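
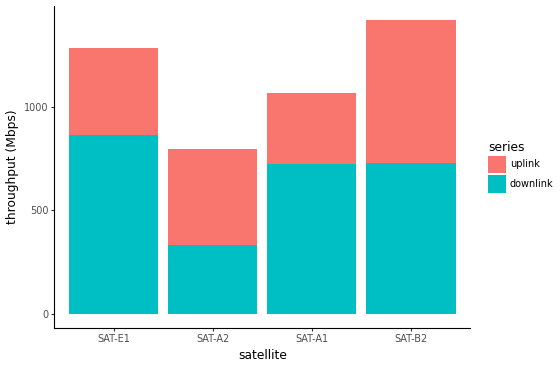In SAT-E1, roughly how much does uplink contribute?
≈ 400

uplink top ≈ 1200, bottom ≈ 800; segment ≈ 400.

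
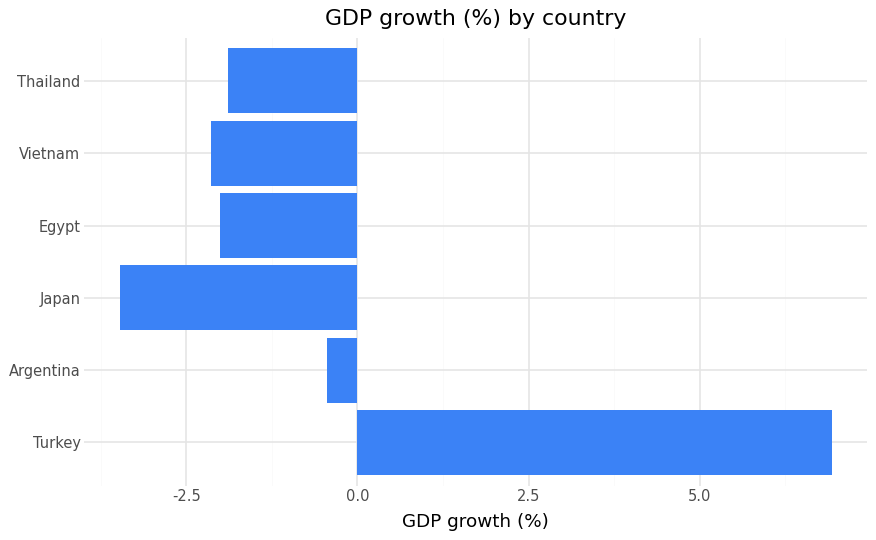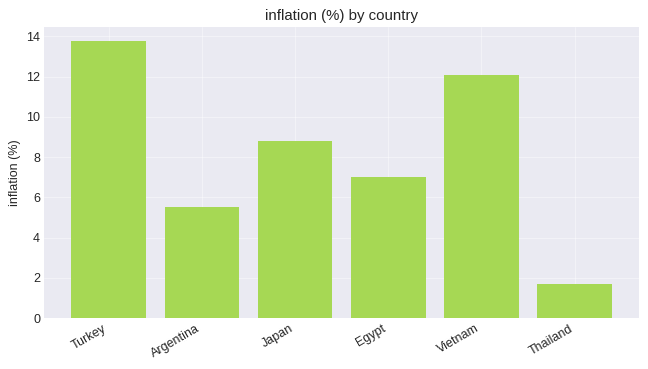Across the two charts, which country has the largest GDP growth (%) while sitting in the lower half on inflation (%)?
Argentina

Chart 2 median inflation (%) ≈ 8; below-median countries: Argentina, Egypt, Thailand. Among those, Argentina has the highest GDP growth (%) (≈ 0).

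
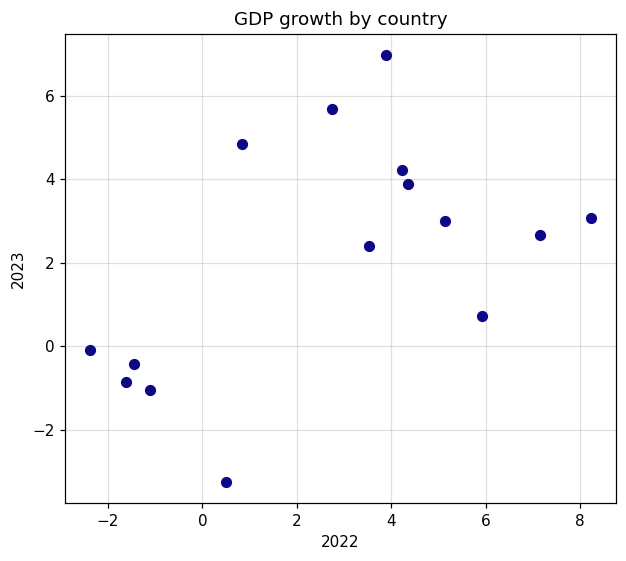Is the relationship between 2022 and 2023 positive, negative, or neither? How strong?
positive, moderate

Points are positively correlated; moderate (|r| ≈ 0.5).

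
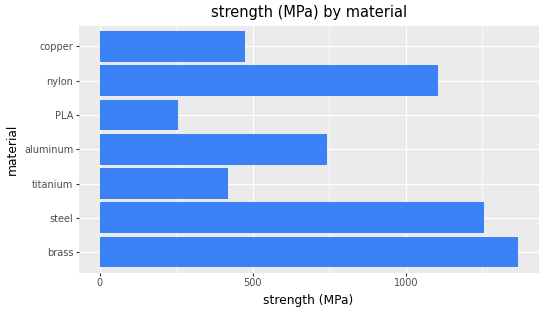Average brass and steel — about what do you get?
≈ 1300

(1400 + 1200) / 2 ≈ 1300.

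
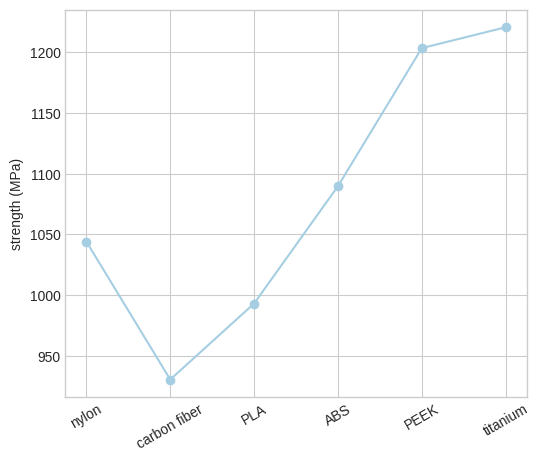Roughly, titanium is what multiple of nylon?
≈ 1.17×

titanium ≈ 1225, nylon ≈ 1050; 1225/1050 ≈ 1.17.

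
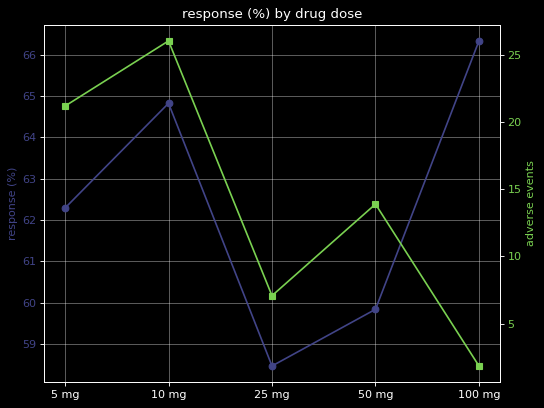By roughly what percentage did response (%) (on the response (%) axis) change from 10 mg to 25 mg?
10 mg ≈ 65, 25 mg ≈ 58; (58 − 65) / 65 ≈ -10.8%.

≈ -10.8%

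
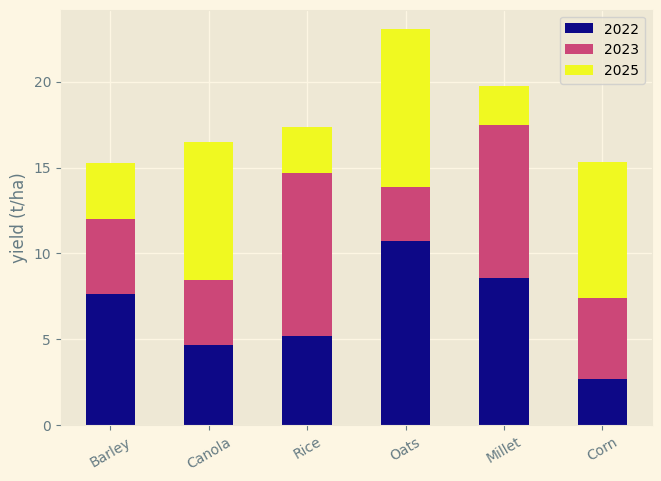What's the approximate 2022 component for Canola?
2022 top ≈ 4, bottom ≈ 0; segment ≈ 4.

≈ 4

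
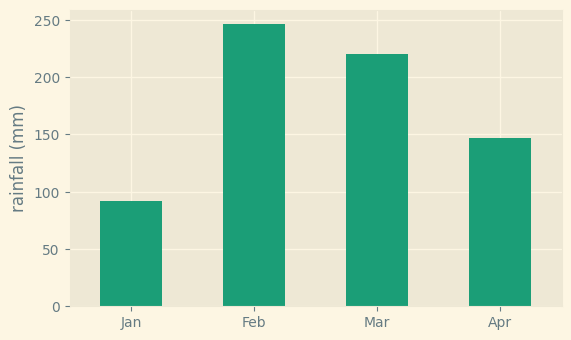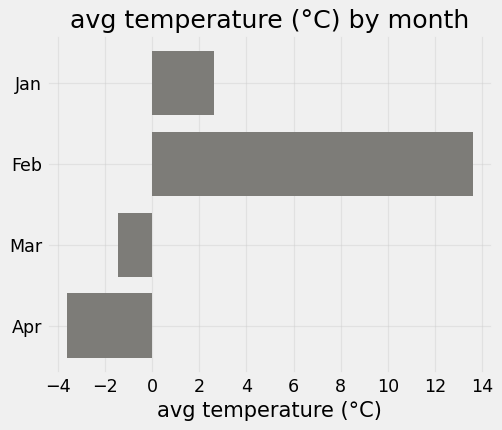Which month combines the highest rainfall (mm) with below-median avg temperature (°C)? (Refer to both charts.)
Mar

Chart 2 median avg temperature (°C) ≈ 0; below-median months: Mar, Apr. Among those, Mar has the highest rainfall (mm) (≈ 225).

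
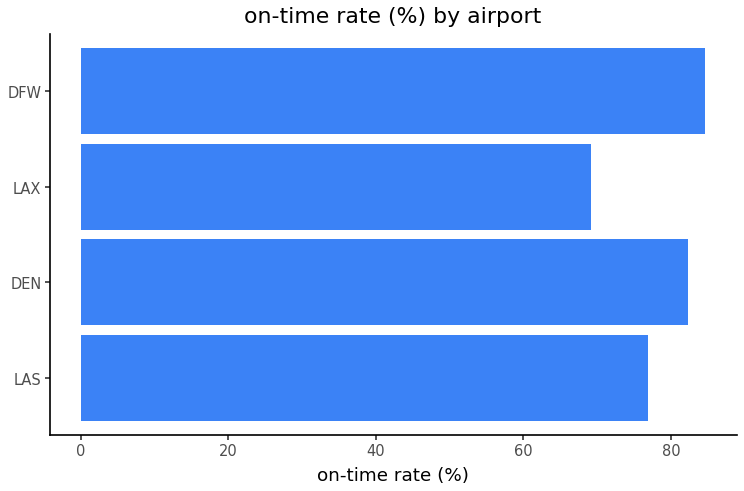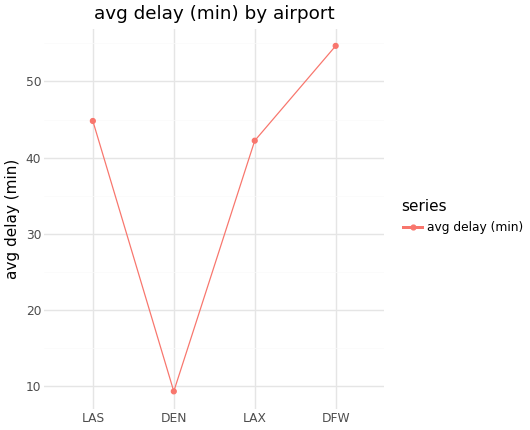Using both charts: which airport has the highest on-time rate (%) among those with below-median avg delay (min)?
Chart 2 median avg delay (min) ≈ 40; below-median airports: DEN, LAX. Among those, DEN has the highest on-time rate (%) (≈ 80).

DEN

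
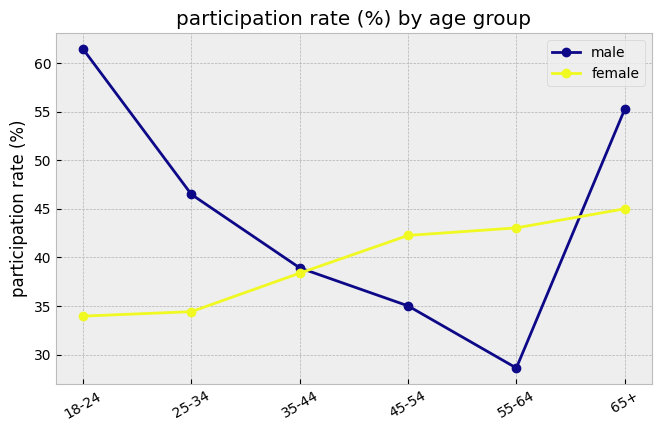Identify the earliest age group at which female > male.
35-44: female ≈ 40 vs male ≈ 40 (not yet); 45-54: female ≈ 40 vs male ≈ 35 (first crossover).

45-54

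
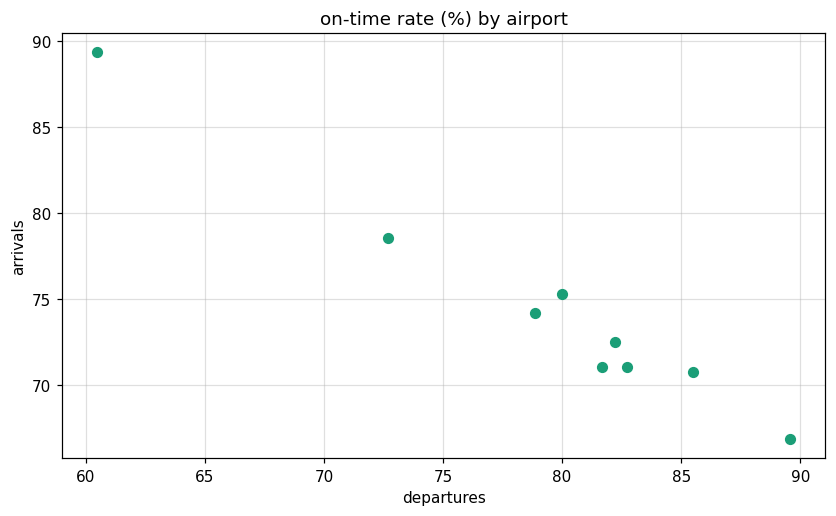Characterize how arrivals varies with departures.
Points are negatively correlated; strong (|r| ≈ 1.0).

negative, strong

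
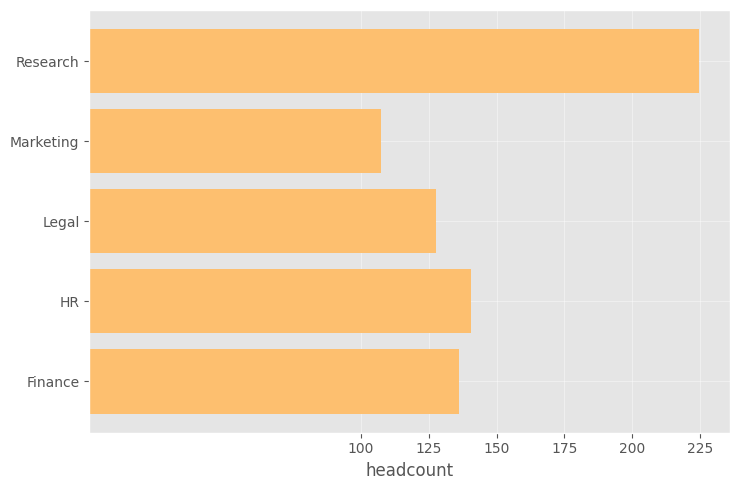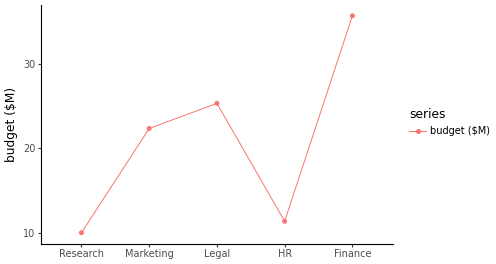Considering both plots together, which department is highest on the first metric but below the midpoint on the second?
Chart 2 median budget ($M) ≈ 20; below-median departments: Research, HR. Among those, Research has the highest headcount (≈ 225).

Research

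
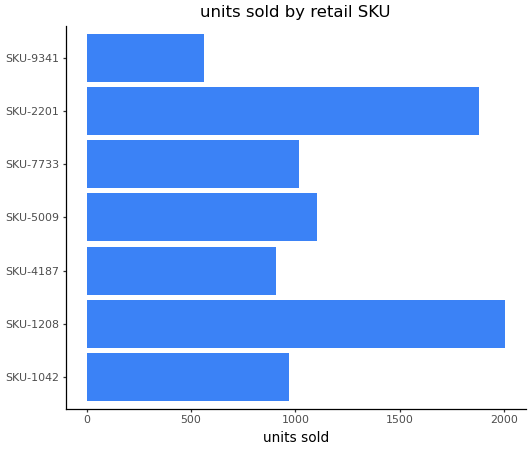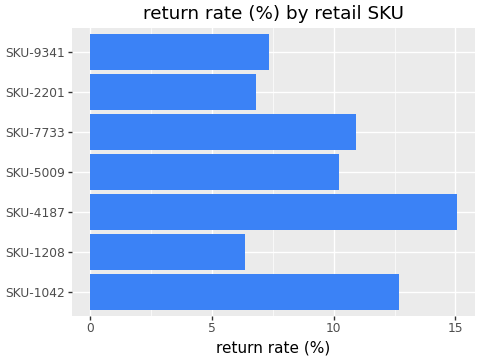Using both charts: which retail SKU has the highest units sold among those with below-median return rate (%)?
Chart 2 median return rate (%) ≈ 10; below-median retail SKUs: SKU-1208, SKU-2201, SKU-9341. Among those, SKU-1208 has the highest units sold (≈ 2000).

SKU-1208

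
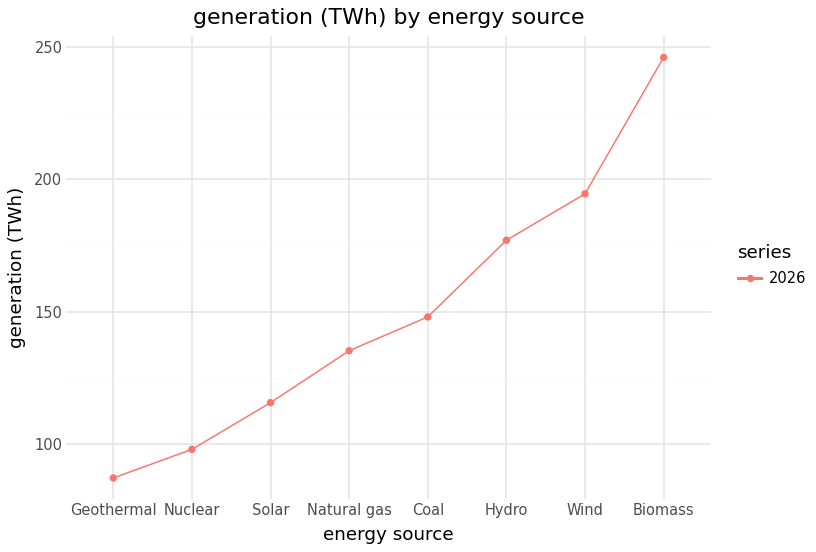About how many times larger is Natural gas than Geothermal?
Natural gas ≈ 140, Geothermal ≈ 80; 140/80 ≈ 1.75.

≈ 1.75×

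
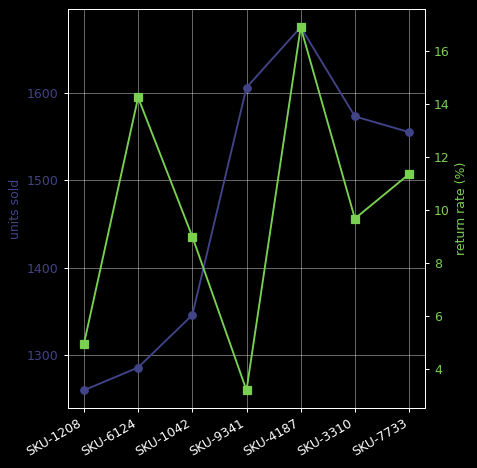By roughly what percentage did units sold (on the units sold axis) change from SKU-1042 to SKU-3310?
SKU-1042 ≈ 1350, SKU-3310 ≈ 1550; (1550 − 1350) / 1350 ≈ +14.8%.

≈ +14.8%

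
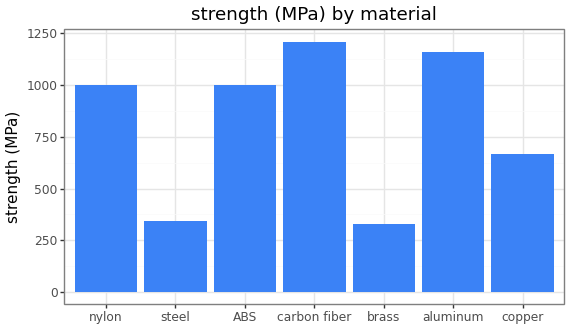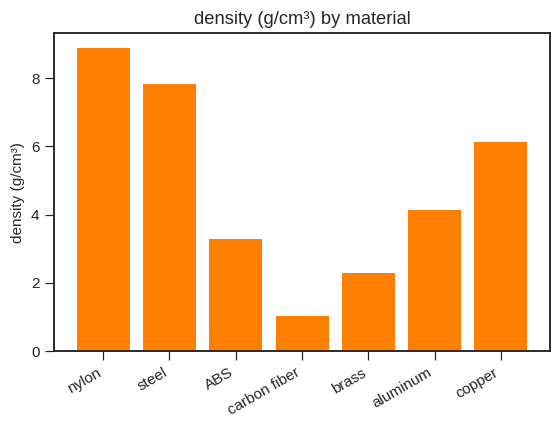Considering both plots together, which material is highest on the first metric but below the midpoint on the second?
Chart 2 median density (g/cm³) ≈ 4; below-median materials: ABS, carbon fiber, brass. Among those, carbon fiber has the highest strength (MPa) (≈ 1200).

carbon fiber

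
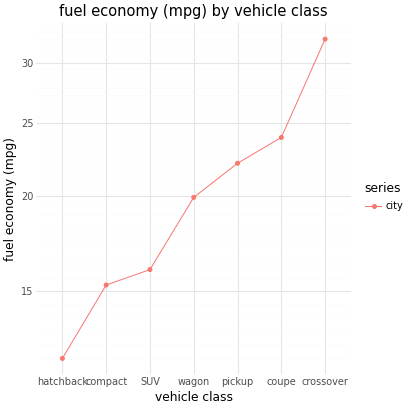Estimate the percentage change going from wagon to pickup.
wagon ≈ 20, pickup ≈ 22; (22 − 20) / 20 ≈ +10%.

≈ +10%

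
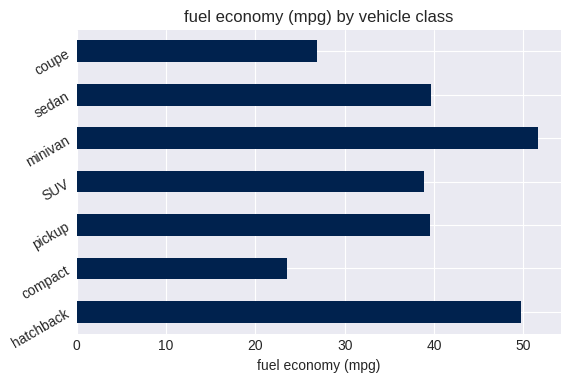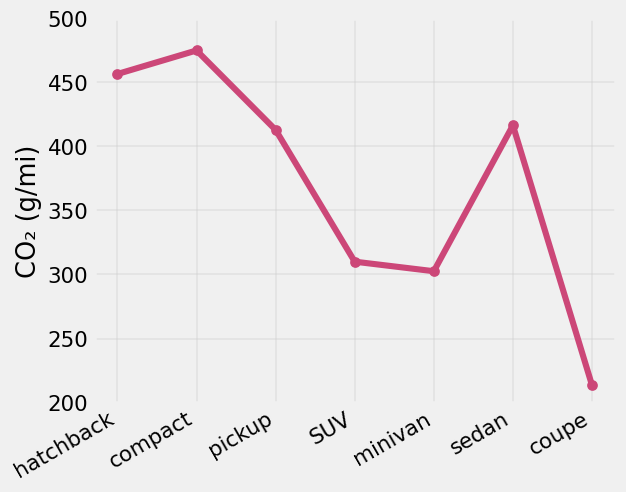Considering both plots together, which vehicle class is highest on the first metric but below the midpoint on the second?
minivan

Chart 2 median CO₂ (g/mi) ≈ 400; below-median vehicle classes: SUV, minivan, coupe. Among those, minivan has the highest fuel economy (mpg) (≈ 50).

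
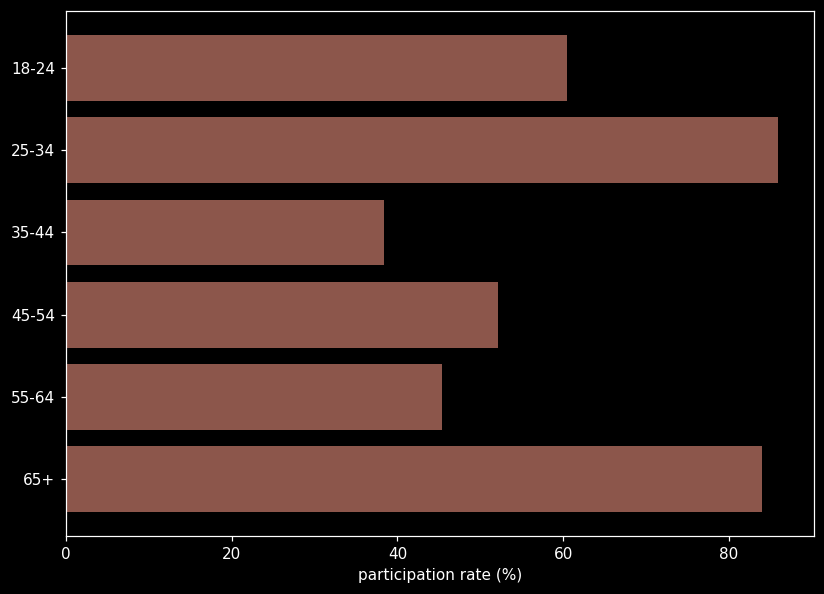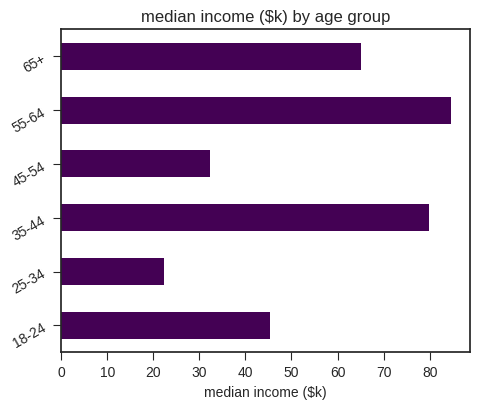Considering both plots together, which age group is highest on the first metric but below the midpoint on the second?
25-34

Chart 2 median median income ($k) ≈ 60; below-median age groups: 18-24, 25-34, 45-54. Among those, 25-34 has the highest participation rate (%) (≈ 90).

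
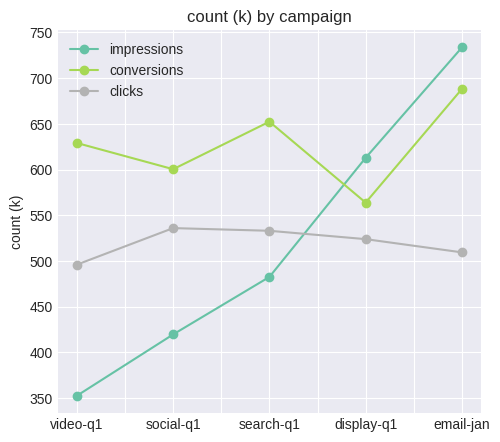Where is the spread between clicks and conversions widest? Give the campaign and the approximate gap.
email-jan, ≈ 200 k

email-jan: clicks ≈ 500, conversions ≈ 700 → gap ≈ 200. Next-largest (video-q1) is only ≈ 150.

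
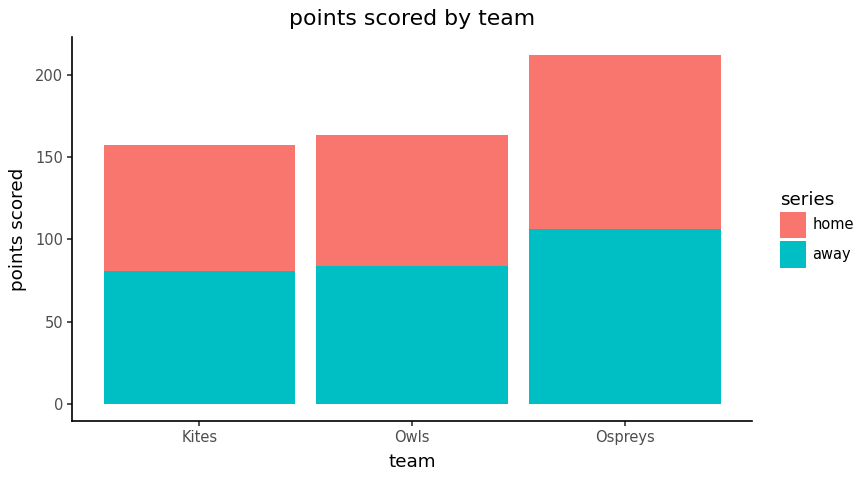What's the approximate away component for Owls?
≈ 80

away top ≈ 80, bottom ≈ 0; segment ≈ 80.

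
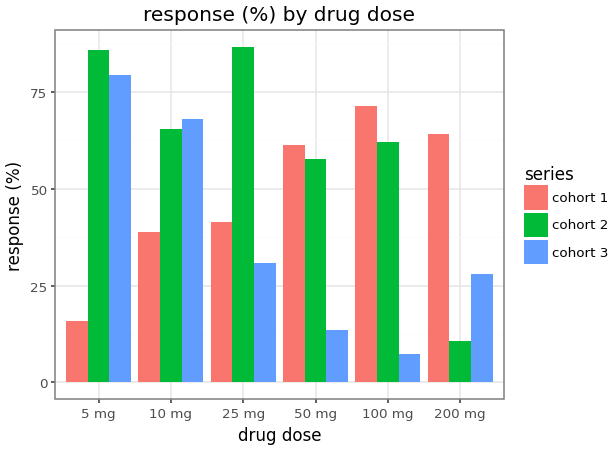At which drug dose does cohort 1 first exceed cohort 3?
25 mg

10 mg: cohort 1 ≈ 40 vs cohort 3 ≈ 70 (not yet); 25 mg: cohort 1 ≈ 40 vs cohort 3 ≈ 30 (first crossover).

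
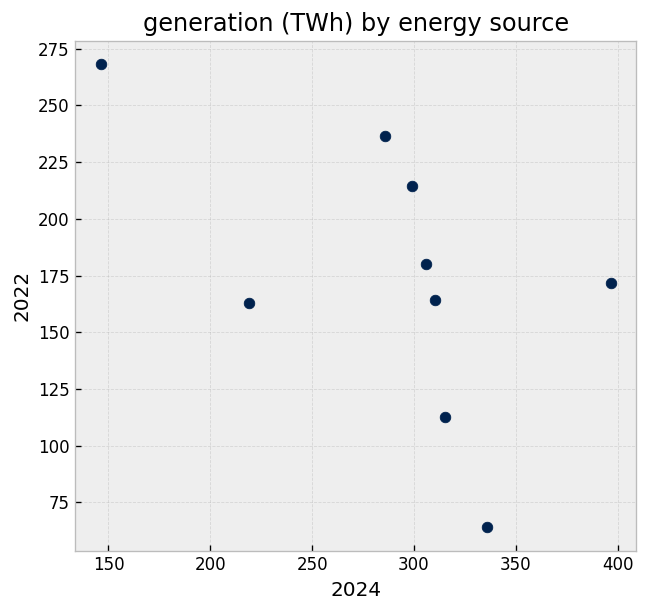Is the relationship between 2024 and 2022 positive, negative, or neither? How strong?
negative, moderate

Points are negatively correlated; moderate (|r| ≈ 0.6).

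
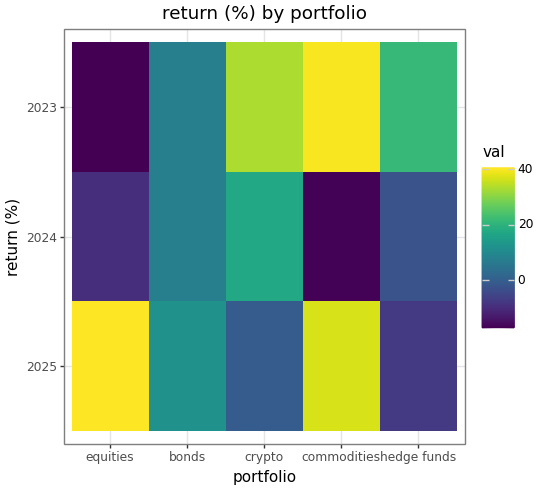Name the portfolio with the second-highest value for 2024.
Top 3 for 2024: crypto ≈ 15, bonds ≈ 10, hedge funds ≈ 0.

bonds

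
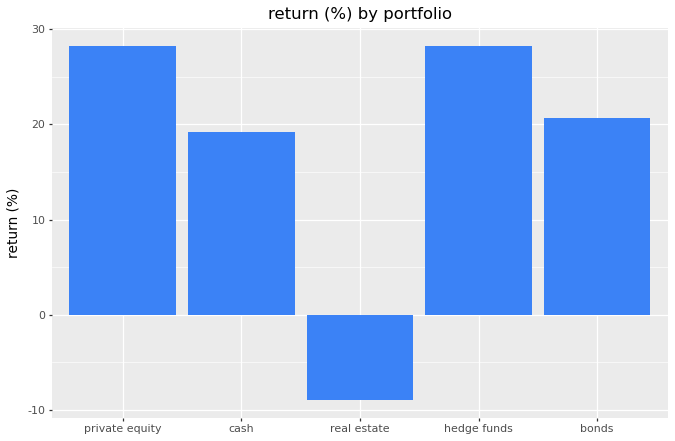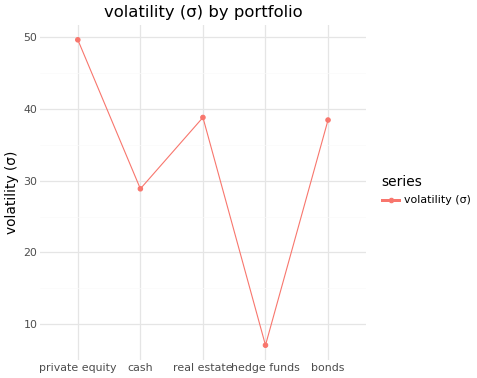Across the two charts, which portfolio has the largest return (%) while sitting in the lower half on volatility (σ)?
hedge funds

Chart 2 median volatility (σ) ≈ 40; below-median portfolios: cash, hedge funds. Among those, hedge funds has the highest return (%) (≈ 30).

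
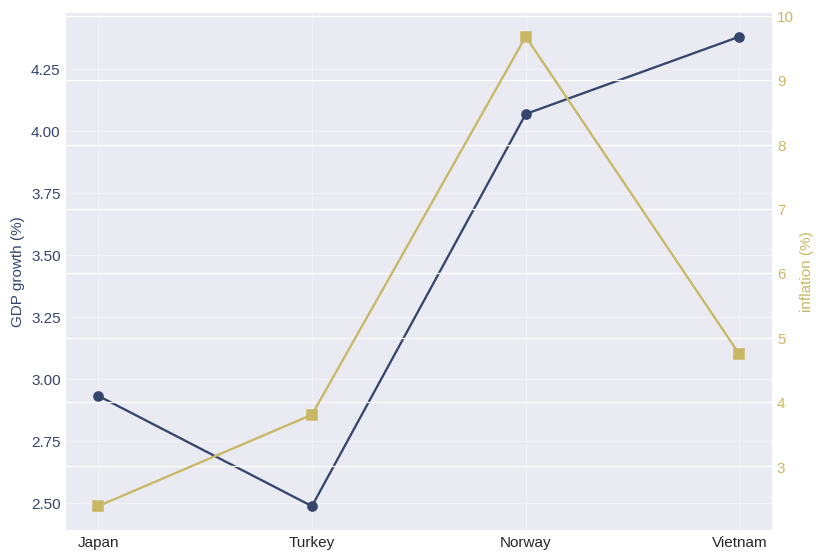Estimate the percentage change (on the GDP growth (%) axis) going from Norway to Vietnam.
Norway ≈ 4.0, Vietnam ≈ 4.4; (4.4 − 4.0) / 4.0 ≈ +10%.

≈ +10%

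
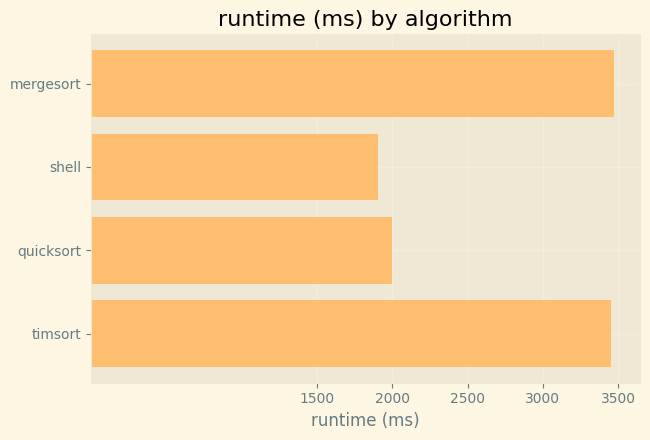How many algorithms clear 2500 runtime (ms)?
Above 2500: mergesort, timsort.

2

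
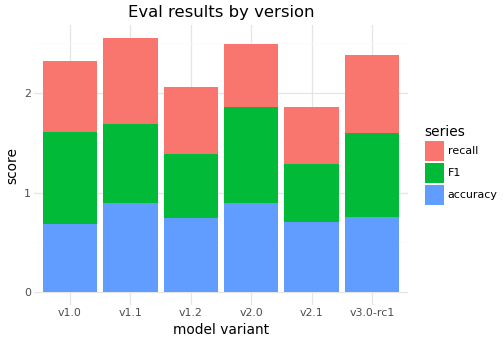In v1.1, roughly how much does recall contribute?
recall top ≈ 2.5, bottom ≈ 1.5; segment ≈ 1.0.

≈ 1.0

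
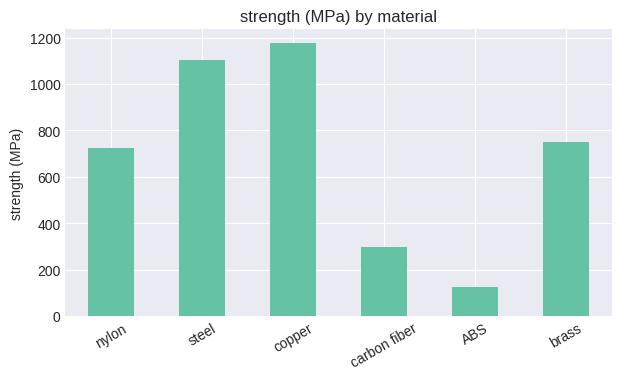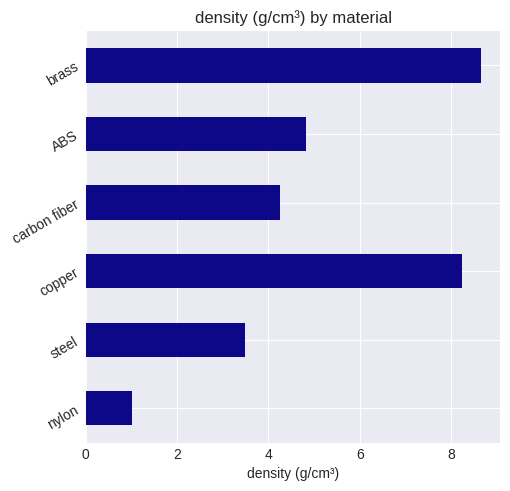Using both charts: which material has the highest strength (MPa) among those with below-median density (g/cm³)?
steel

Chart 2 median density (g/cm³) ≈ 5; below-median materials: nylon, steel, carbon fiber. Among those, steel has the highest strength (MPa) (≈ 1200).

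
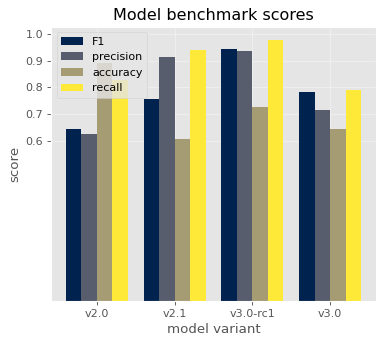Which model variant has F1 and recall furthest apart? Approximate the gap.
v2.0: F1 ≈ 0.6, recall ≈ 0.8 → gap ≈ 0.2. Next-largest (v2.1) is only ≈ 0.1.

v2.0, ≈ 0.2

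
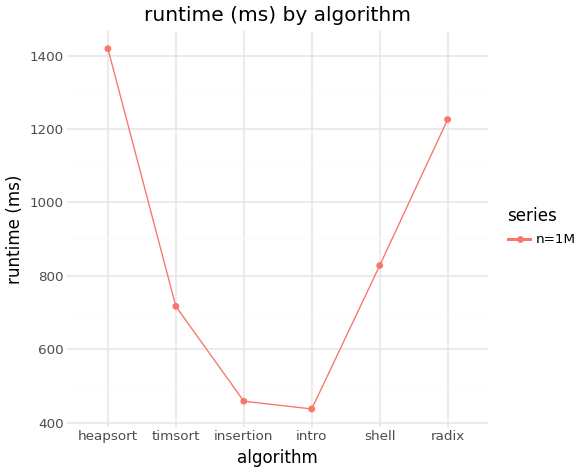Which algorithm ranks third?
shell

Top 4: heapsort ≈ 1400, radix ≈ 1200, shell ≈ 800, timsort ≈ 700.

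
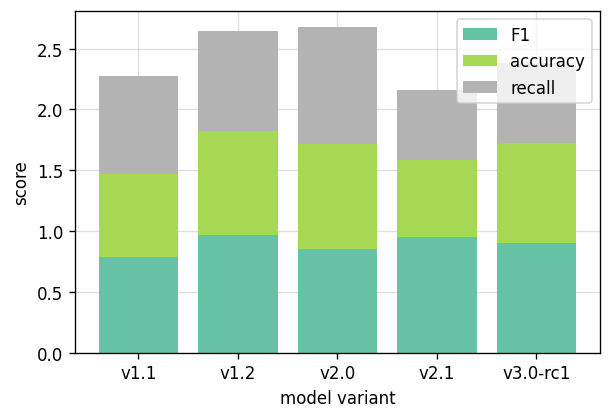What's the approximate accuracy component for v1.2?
≈ 1.0

accuracy top ≈ 2.0, bottom ≈ 1.0; segment ≈ 1.0.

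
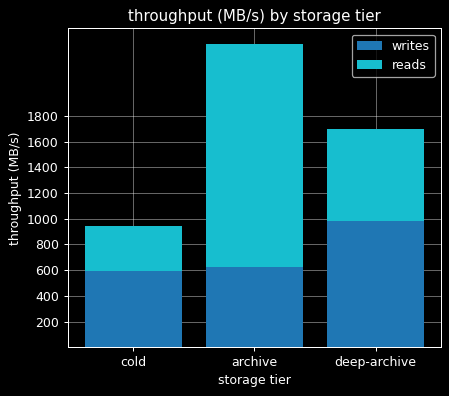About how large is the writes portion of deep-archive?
≈ 1000

writes top ≈ 1000, bottom ≈ 0; segment ≈ 1000.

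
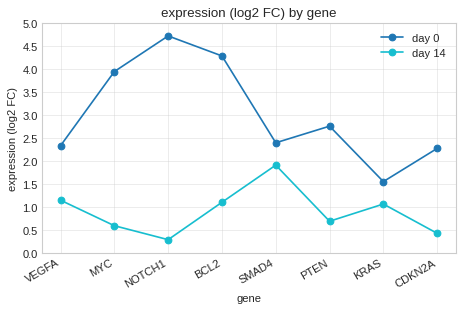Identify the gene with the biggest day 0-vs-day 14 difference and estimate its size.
NOTCH1: day 0 ≈ 4.5, day 14 ≈ 0.5 → gap ≈ 4.0. Next-largest (MYC) is only ≈ 3.5.

NOTCH1, ≈ 4.0 log2 FC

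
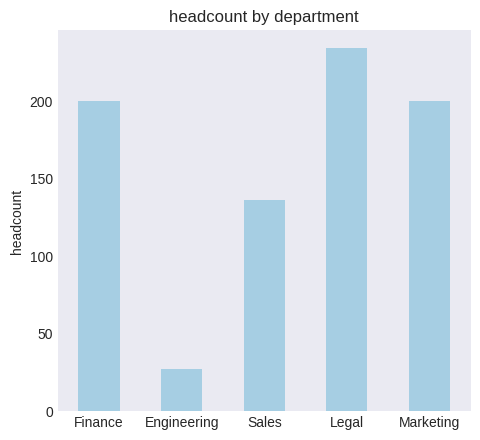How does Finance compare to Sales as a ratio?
Finance ≈ 200, Sales ≈ 140; 200/140 ≈ 1.43.

≈ 1.43×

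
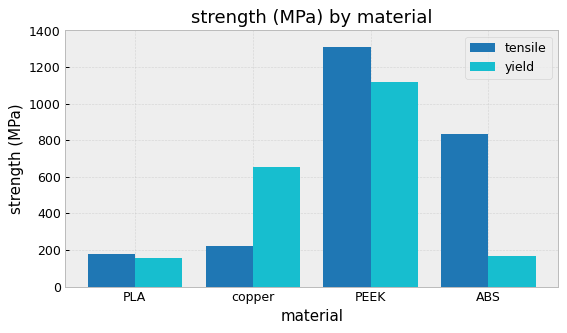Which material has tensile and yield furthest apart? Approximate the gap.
ABS: tensile ≈ 800, yield ≈ 200 → gap ≈ 600. Next-largest (copper) is only ≈ 400.

ABS, ≈ 600 MPa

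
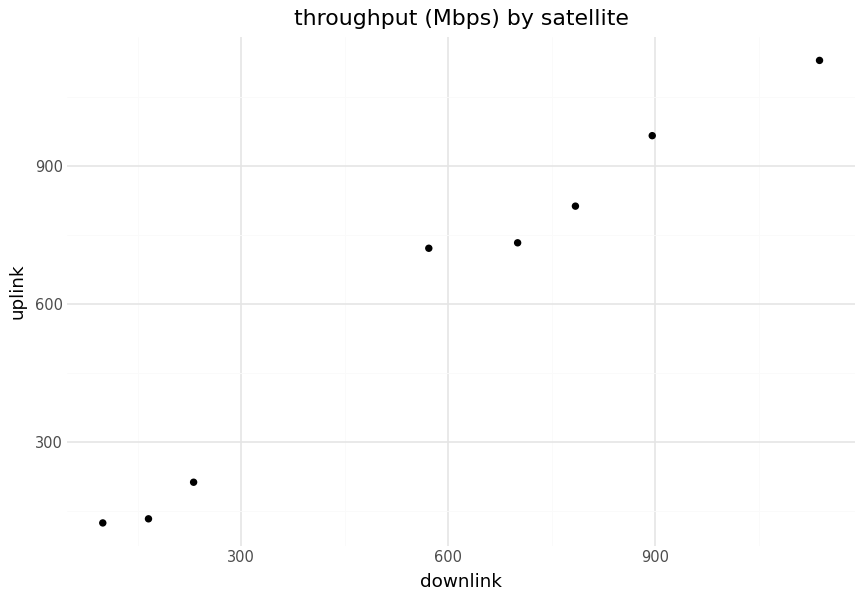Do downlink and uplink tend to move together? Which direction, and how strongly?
positive, strong

Points are positively correlated; strong (|r| ≈ 1.0).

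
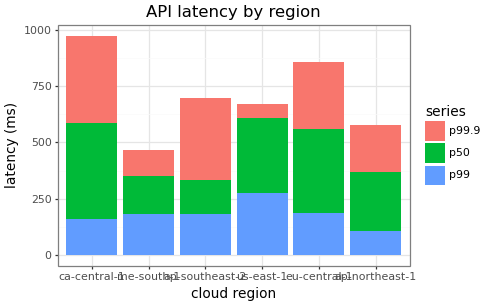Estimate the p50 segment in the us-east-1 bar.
≈ 300

p50 top ≈ 600, bottom ≈ 300; segment ≈ 300.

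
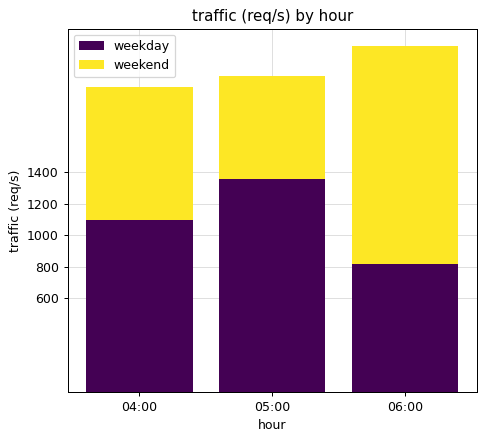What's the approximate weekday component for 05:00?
≈ 1400

weekday top ≈ 1400, bottom ≈ 0; segment ≈ 1400.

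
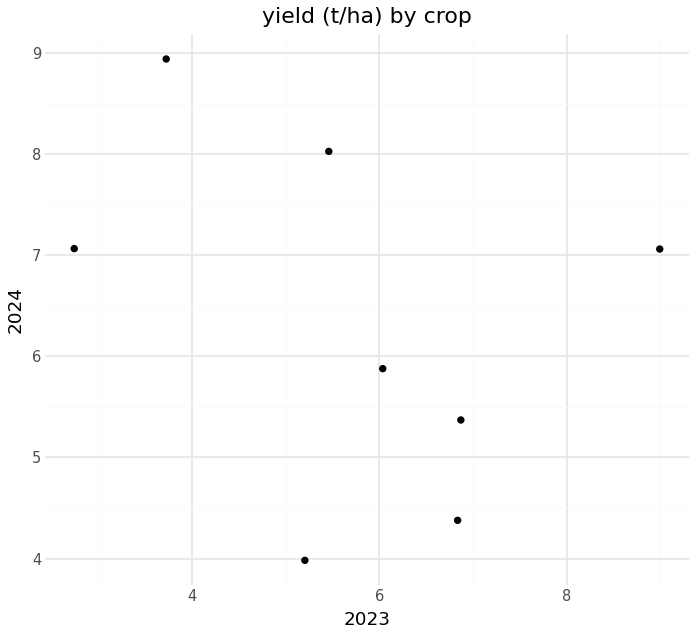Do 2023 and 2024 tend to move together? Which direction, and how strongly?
negative, weak

Points are negatively correlated; weak (|r| ≈ 0.3).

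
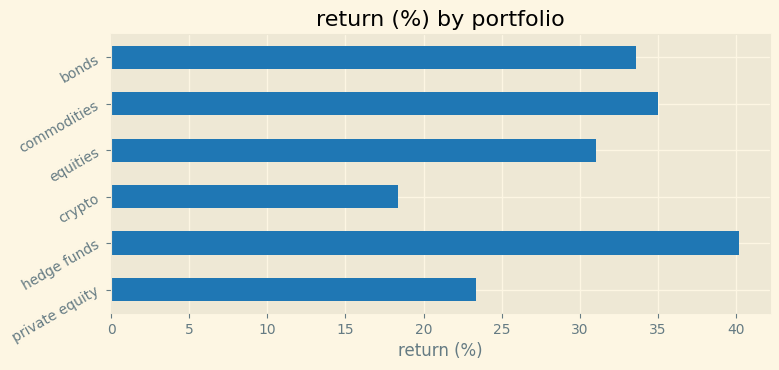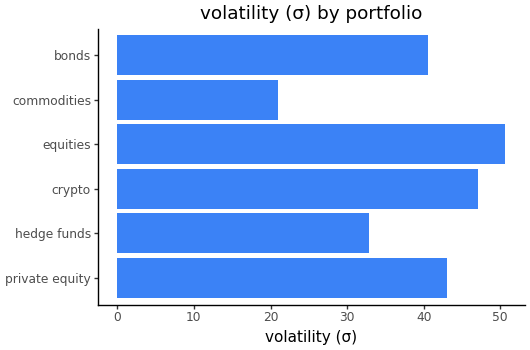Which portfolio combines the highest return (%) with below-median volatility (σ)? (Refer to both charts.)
Chart 2 median volatility (σ) ≈ 40; below-median portfolios: hedge funds, commodities, bonds. Among those, hedge funds has the highest return (%) (≈ 40).

hedge funds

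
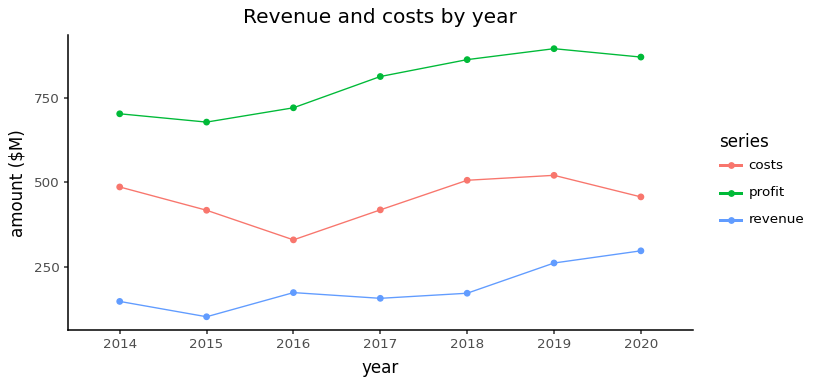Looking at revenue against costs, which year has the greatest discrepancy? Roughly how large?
2014: revenue ≈ 100, costs ≈ 500 → gap ≈ 400. Next-largest (2018) is only ≈ 300.

2014, ≈ 400 $M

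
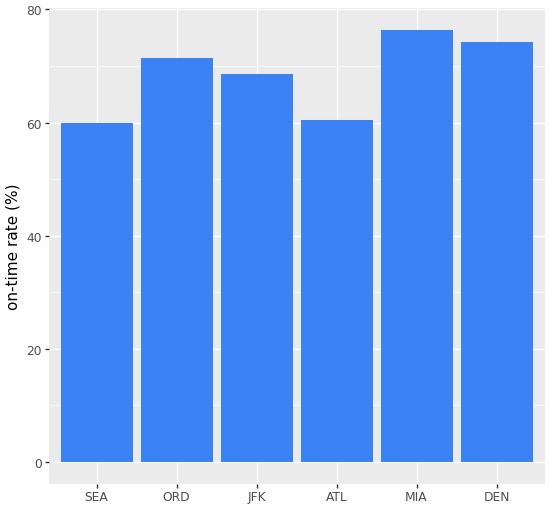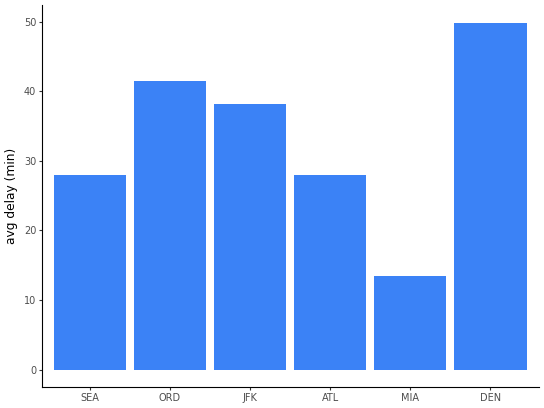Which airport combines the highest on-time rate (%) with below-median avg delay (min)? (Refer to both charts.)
MIA

Chart 2 median avg delay (min) ≈ 35; below-median airports: SEA, ATL, MIA. Among those, MIA has the highest on-time rate (%) (≈ 80).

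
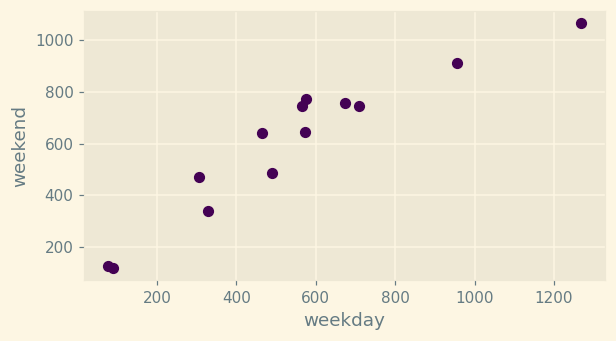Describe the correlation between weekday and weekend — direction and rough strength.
Points are positively correlated; strong (|r| ≈ 0.9).

positive, strong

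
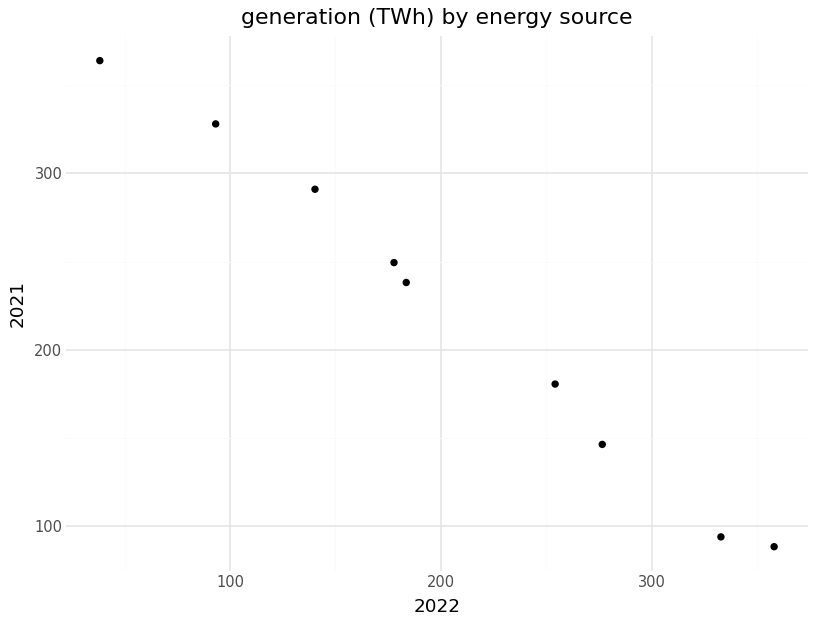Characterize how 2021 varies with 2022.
negative, strong

Points are negatively correlated; strong (|r| ≈ 1.0).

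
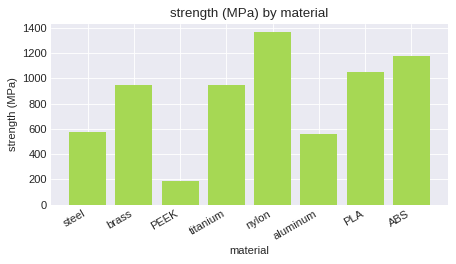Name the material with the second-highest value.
ABS

Top 3: nylon ≈ 1400, ABS ≈ 1200, PLA ≈ 1000.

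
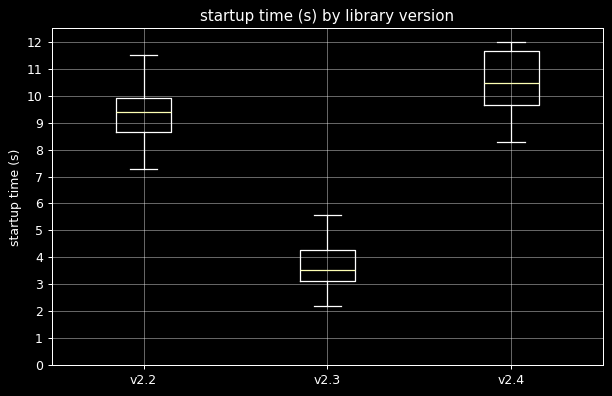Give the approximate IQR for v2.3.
≈ 1

Q3 ≈ 4, Q1 ≈ 3; IQR ≈ 1.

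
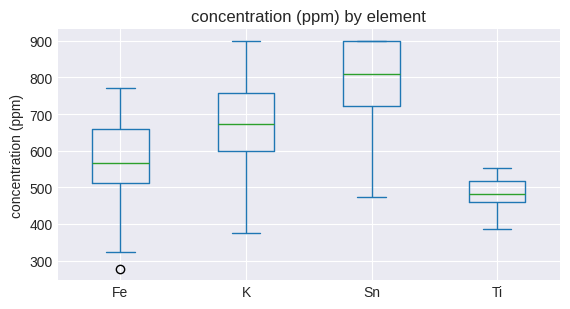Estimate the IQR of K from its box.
≈ 150

Q3 ≈ 750, Q1 ≈ 600; IQR ≈ 150.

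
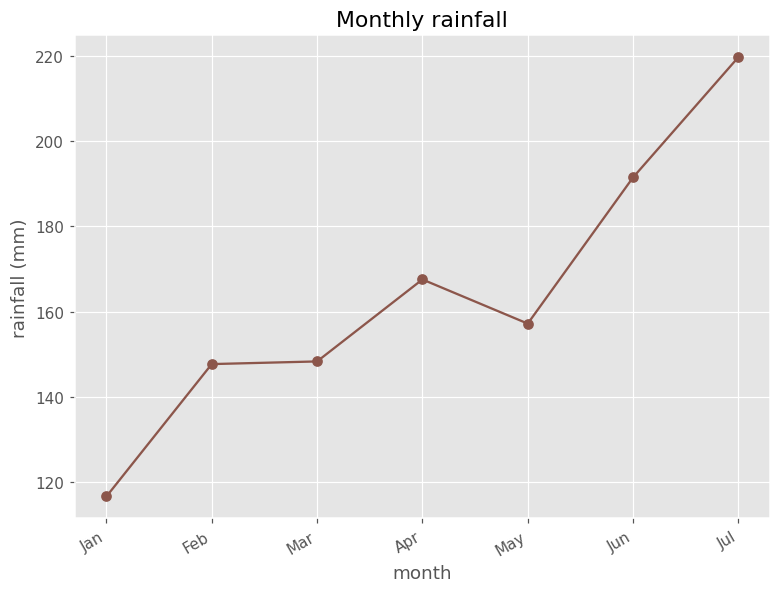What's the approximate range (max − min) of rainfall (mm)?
≈ 100

Max Jul ≈ 220, min Jan ≈ 120; range ≈ 100.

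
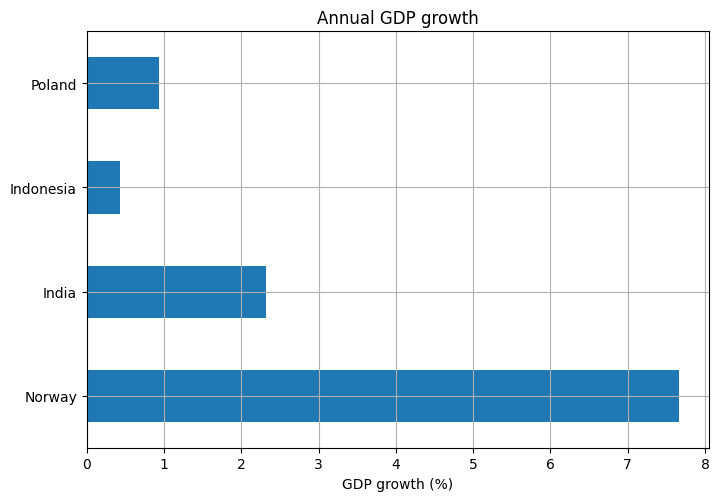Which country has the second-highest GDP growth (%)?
India

Top 3: Norway ≈ 8, India ≈ 2, Poland ≈ 1.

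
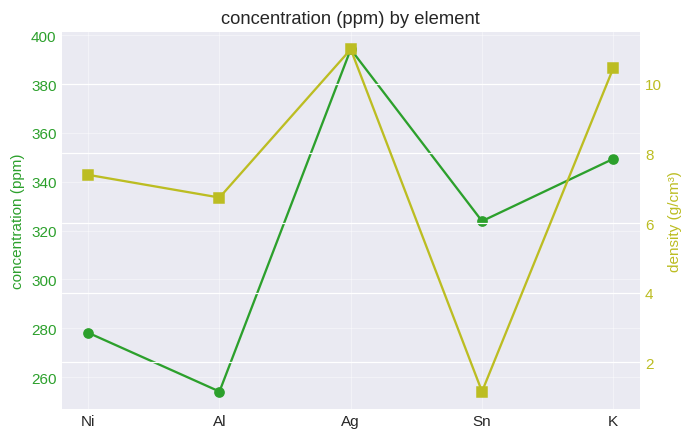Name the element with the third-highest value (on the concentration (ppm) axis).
Top 4 (on the concentration (ppm) axis): Ag ≈ 400, K ≈ 340, Sn ≈ 320, Ni ≈ 280.

Sn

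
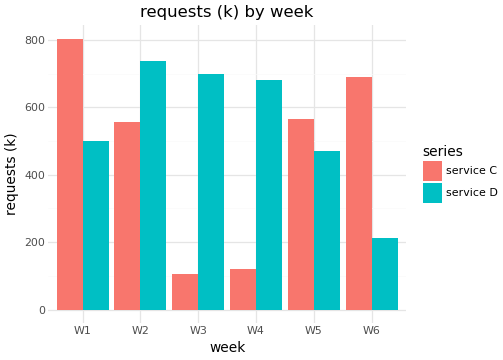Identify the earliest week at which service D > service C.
W1: service D ≈ 500 vs service C ≈ 800 (not yet); W2: service D ≈ 700 vs service C ≈ 600 (first crossover).

W2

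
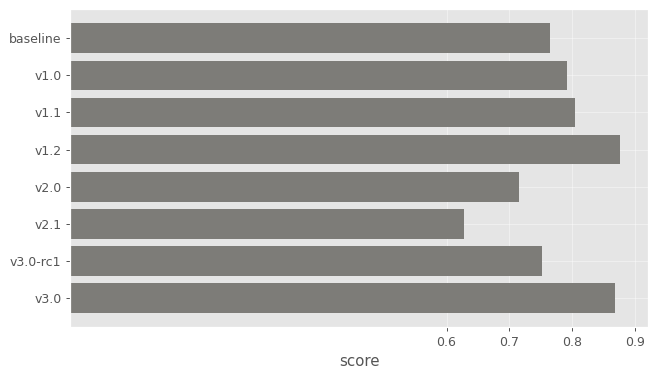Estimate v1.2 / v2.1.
≈ 1.5×

v1.2 ≈ 0.9, v2.1 ≈ 0.6; 0.9/0.6 ≈ 1.5.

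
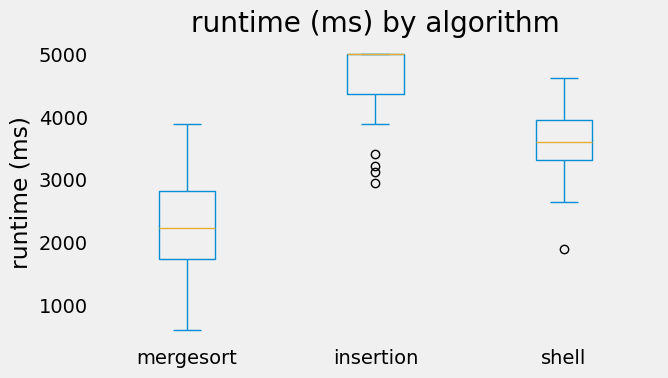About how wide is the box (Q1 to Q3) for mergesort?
≈ 1000

Q3 ≈ 3000, Q1 ≈ 2000; IQR ≈ 1000.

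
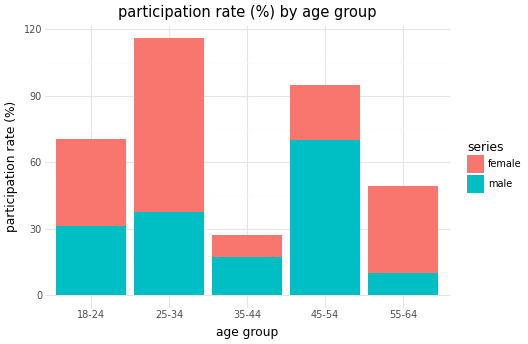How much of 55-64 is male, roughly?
male top ≈ 10, bottom ≈ 0; segment ≈ 10.

≈ 10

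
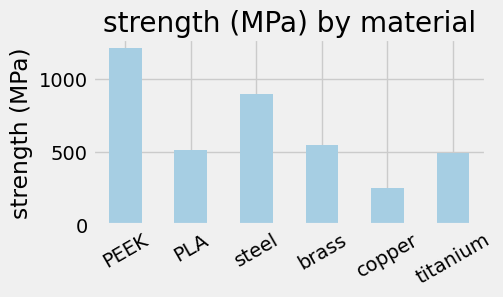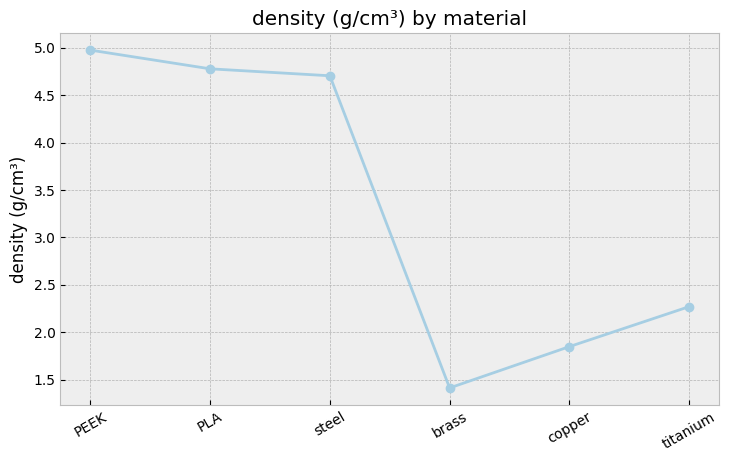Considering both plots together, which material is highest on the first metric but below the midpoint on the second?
Chart 2 median density (g/cm³) ≈ 3.5; below-median materials: brass, copper, titanium. Among those, brass has the highest strength (MPa) (≈ 600).

brass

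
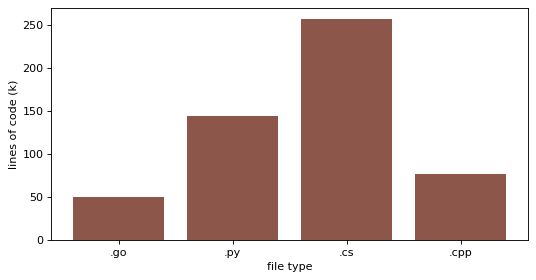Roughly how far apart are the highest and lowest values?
≈ 200

Max .cs ≈ 250, min .go ≈ 50; range ≈ 200.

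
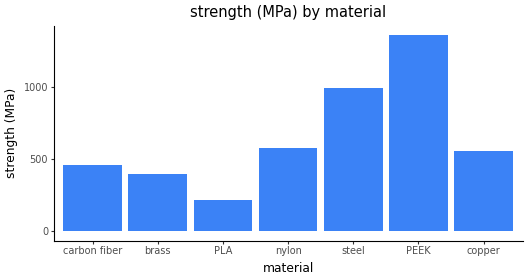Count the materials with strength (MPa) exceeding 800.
Above 800: steel, PEEK.

2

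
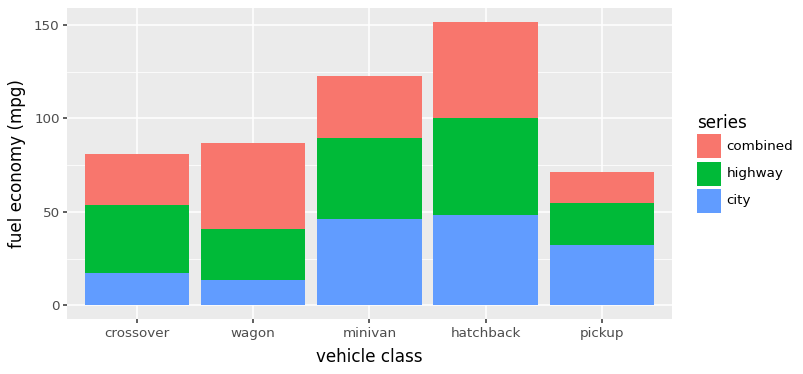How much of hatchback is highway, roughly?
highway top ≈ 100, bottom ≈ 40; segment ≈ 60.

≈ 60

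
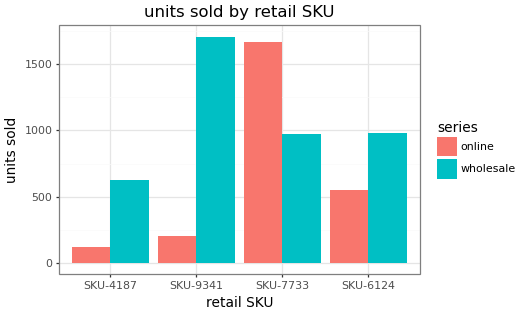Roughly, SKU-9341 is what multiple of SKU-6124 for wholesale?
≈ 1.8×

SKU-9341 ≈ 1800, SKU-6124 ≈ 1000; 1800/1000 ≈ 1.8.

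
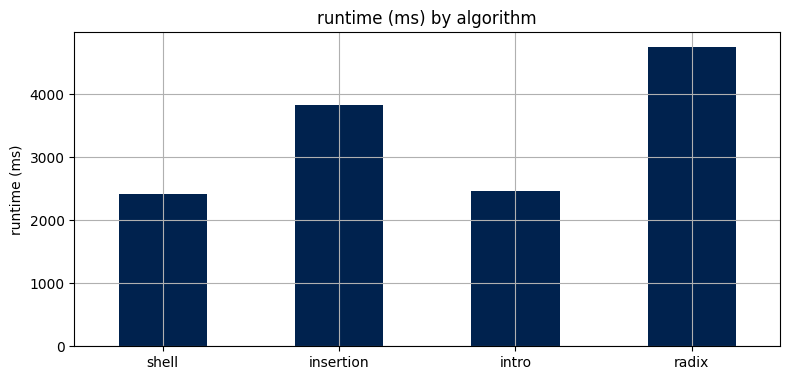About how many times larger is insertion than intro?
≈ 1.6×

insertion ≈ 4000, intro ≈ 2500; 4000/2500 ≈ 1.6.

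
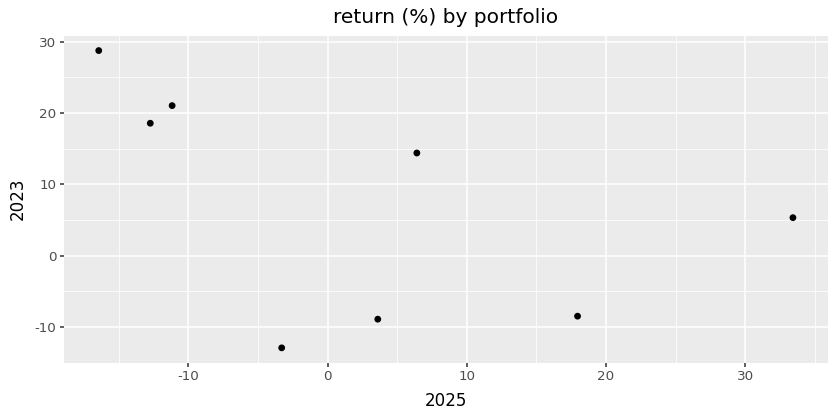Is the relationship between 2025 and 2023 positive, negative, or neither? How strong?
Points are negatively correlated; moderate (|r| ≈ 0.5).

negative, moderate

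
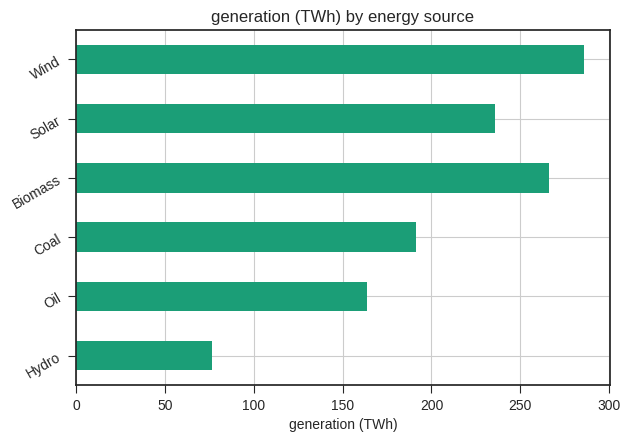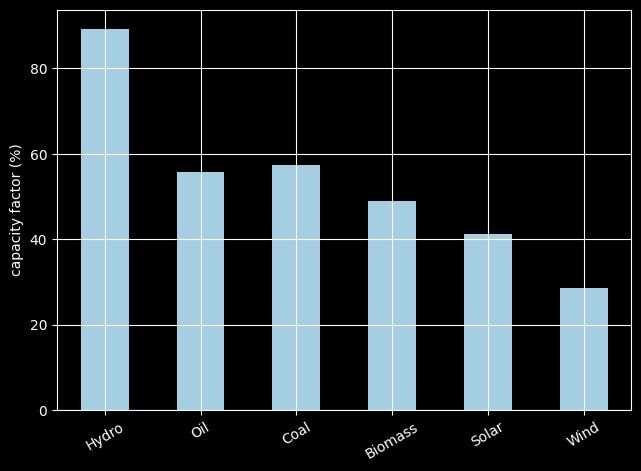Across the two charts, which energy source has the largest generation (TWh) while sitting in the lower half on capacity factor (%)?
Chart 2 median capacity factor (%) ≈ 50; below-median energy sources: Biomass, Solar, Wind. Among those, Wind has the highest generation (TWh) (≈ 300).

Wind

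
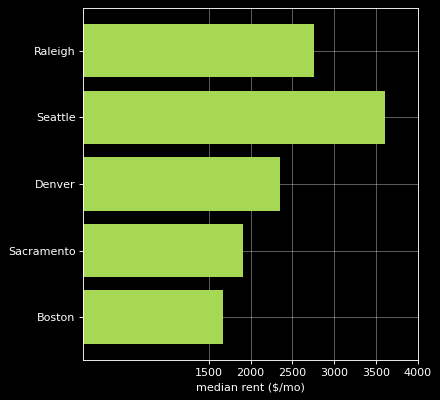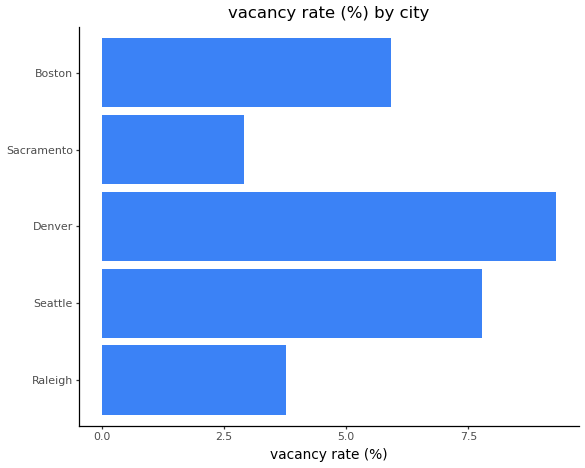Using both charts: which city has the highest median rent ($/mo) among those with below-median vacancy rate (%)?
Raleigh

Chart 2 median vacancy rate (%) ≈ 6; below-median cities: Raleigh, Sacramento. Among those, Raleigh has the highest median rent ($/mo) (≈ 3000).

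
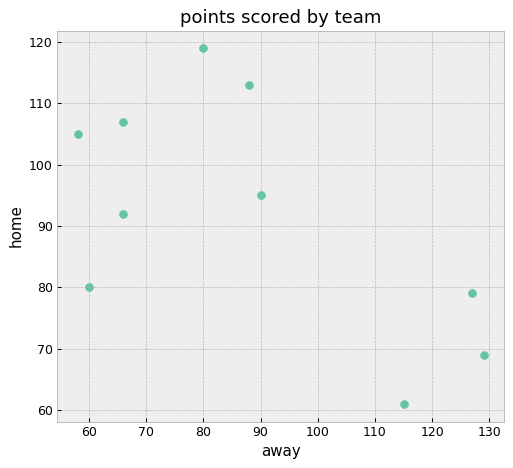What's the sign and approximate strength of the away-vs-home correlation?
Points are negatively correlated; moderate (|r| ≈ 0.6).

negative, moderate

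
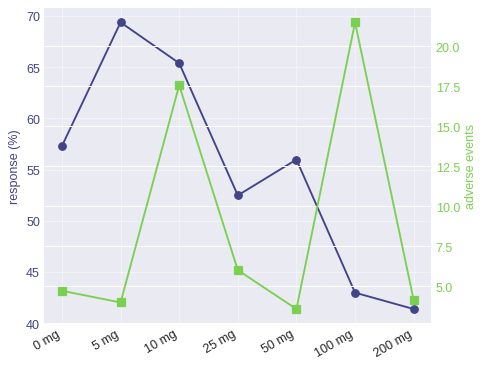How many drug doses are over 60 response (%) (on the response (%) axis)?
2

Above 60: 5 mg, 10 mg.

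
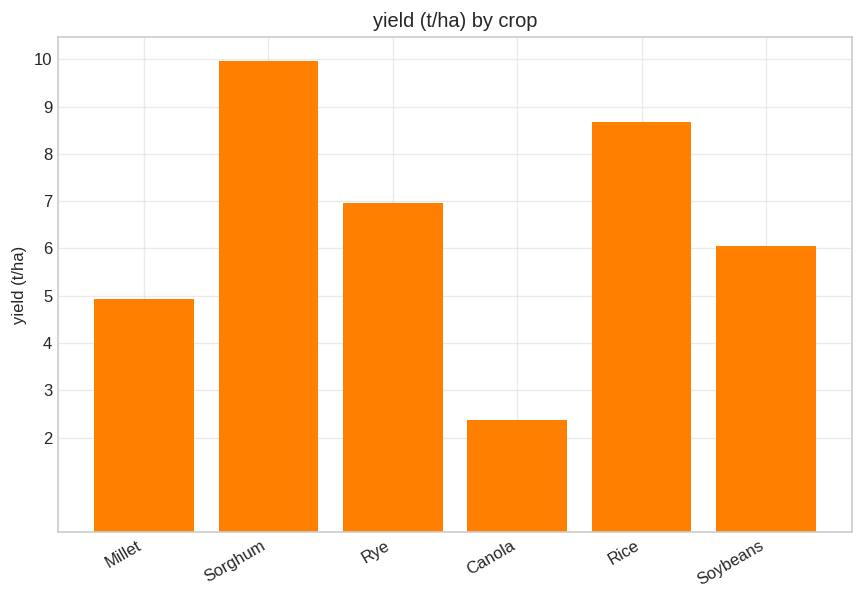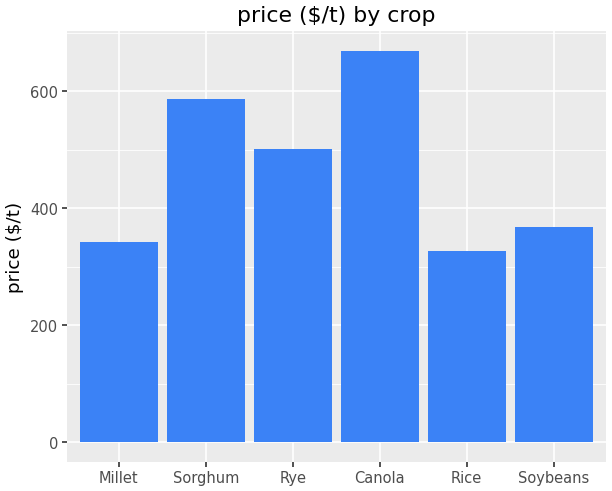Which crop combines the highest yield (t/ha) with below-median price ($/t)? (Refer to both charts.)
Chart 2 median price ($/t) ≈ 400; below-median crops: Millet, Rice, Soybeans. Among those, Rice has the highest yield (t/ha) (≈ 9).

Rice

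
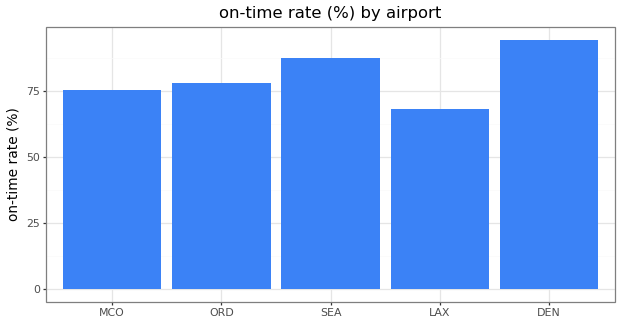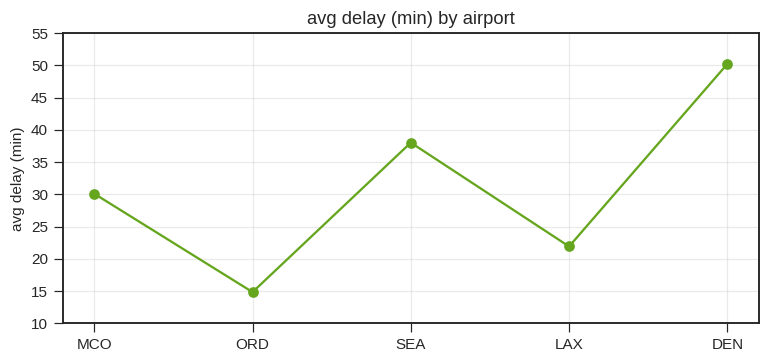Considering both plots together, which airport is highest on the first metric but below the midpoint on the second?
Chart 2 median avg delay (min) ≈ 30; below-median airports: ORD, LAX. Among those, ORD has the highest on-time rate (%) (≈ 80).

ORD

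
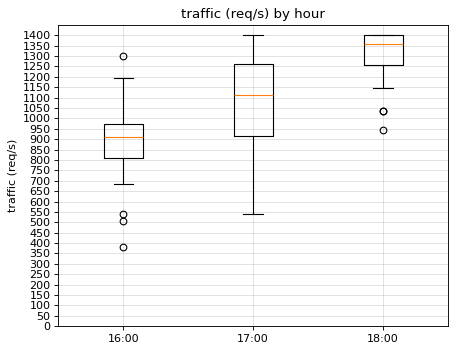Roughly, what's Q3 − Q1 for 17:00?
≈ 350

Q3 ≈ 1250, Q1 ≈ 900; IQR ≈ 350.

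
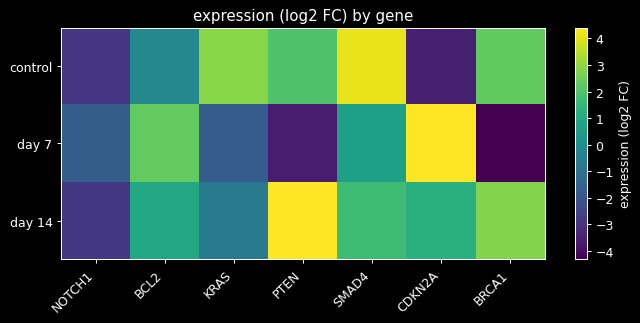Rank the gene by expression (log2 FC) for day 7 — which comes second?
BCL2

Top 3 for day 7: CDKN2A ≈ 4, BCL2 ≈ 2, SMAD4 ≈ 1.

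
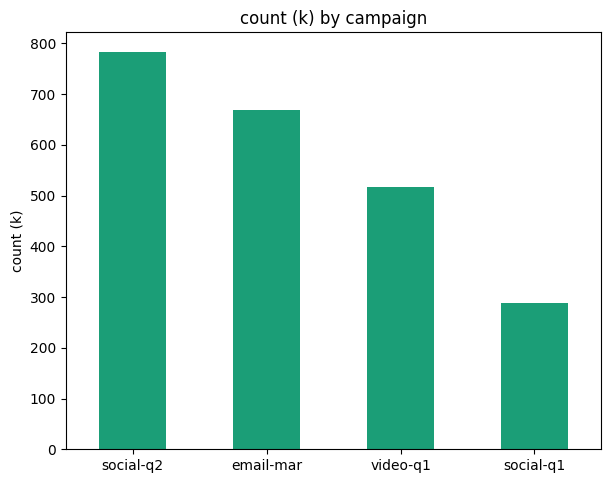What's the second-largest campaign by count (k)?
email-mar

Top 3: social-q2 ≈ 800, email-mar ≈ 700, video-q1 ≈ 500.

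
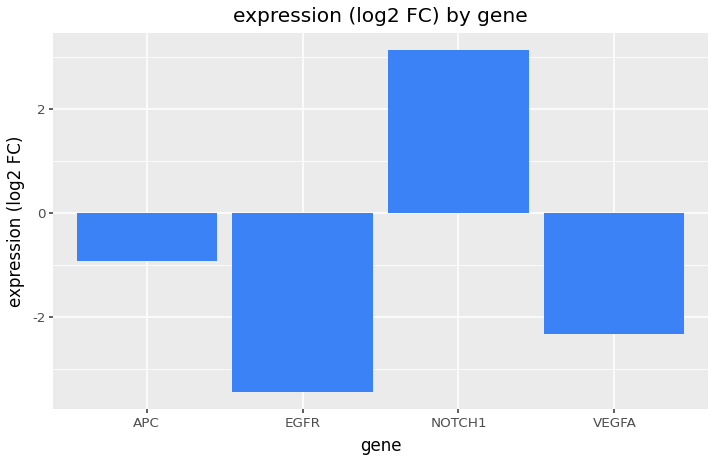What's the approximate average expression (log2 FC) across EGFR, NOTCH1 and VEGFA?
(-3 + 3 + -2) / 3 ≈ -1.

≈ -1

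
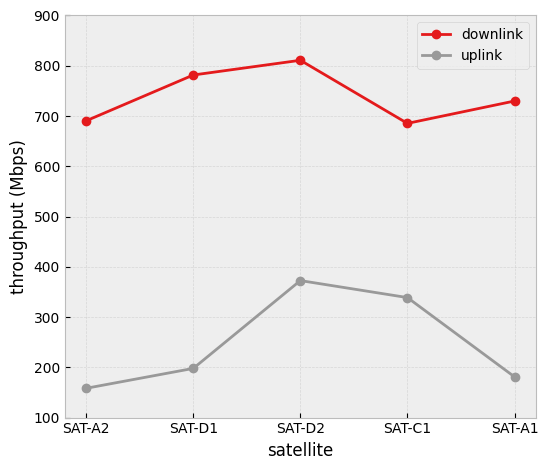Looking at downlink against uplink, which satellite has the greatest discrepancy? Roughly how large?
SAT-D1: downlink ≈ 800, uplink ≈ 200 → gap ≈ 600. Next-largest (SAT-A1) is only ≈ 500.

SAT-D1, ≈ 600 Mbps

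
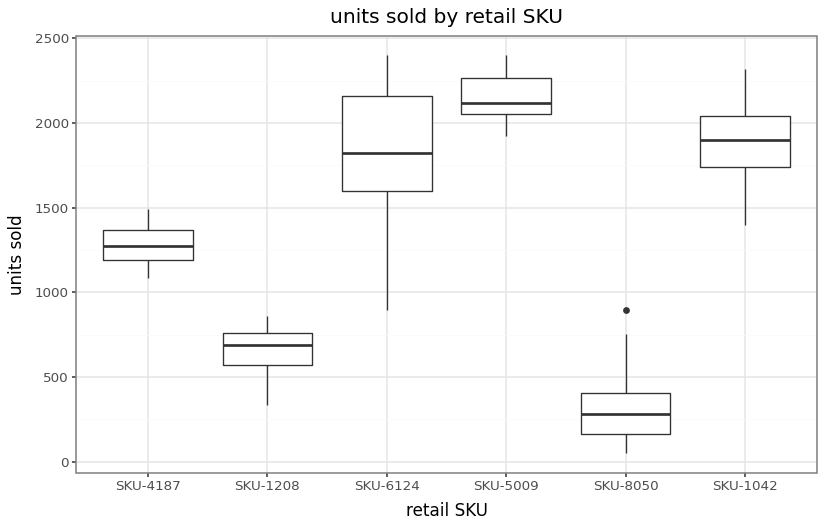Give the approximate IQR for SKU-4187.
Q3 ≈ 1400, Q1 ≈ 1200; IQR ≈ 200.

≈ 200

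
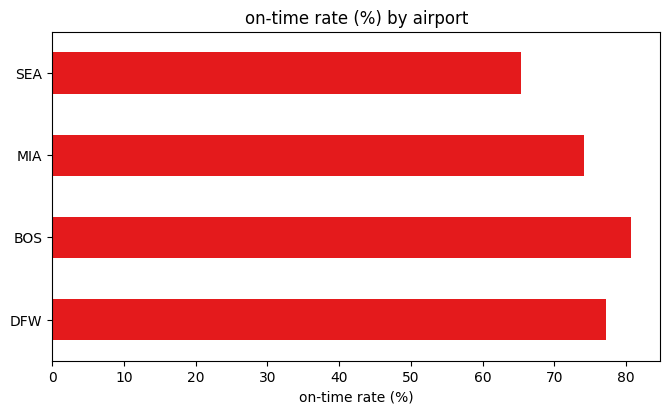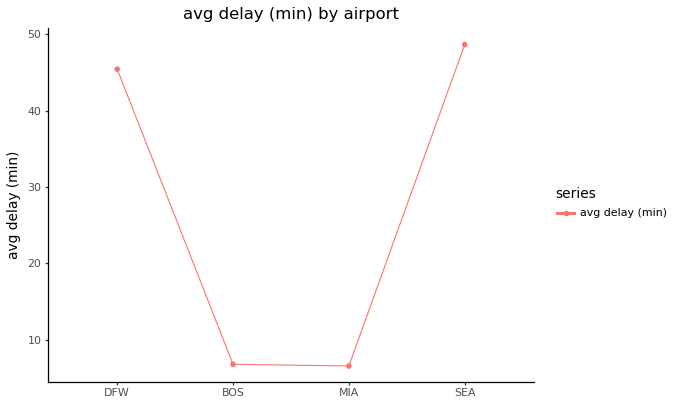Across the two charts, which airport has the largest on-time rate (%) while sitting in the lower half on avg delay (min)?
Chart 2 median avg delay (min) ≈ 25; below-median airports: BOS, MIA. Among those, BOS has the highest on-time rate (%) (≈ 80).

BOS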